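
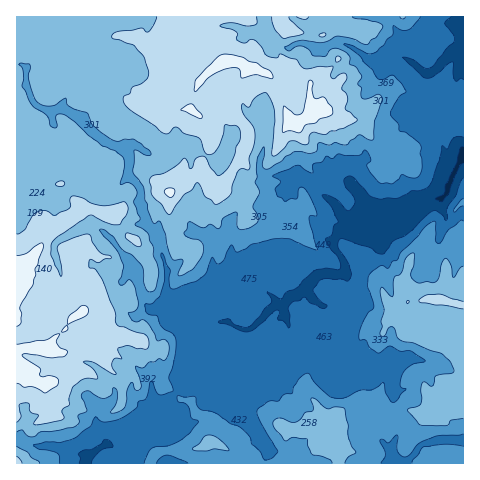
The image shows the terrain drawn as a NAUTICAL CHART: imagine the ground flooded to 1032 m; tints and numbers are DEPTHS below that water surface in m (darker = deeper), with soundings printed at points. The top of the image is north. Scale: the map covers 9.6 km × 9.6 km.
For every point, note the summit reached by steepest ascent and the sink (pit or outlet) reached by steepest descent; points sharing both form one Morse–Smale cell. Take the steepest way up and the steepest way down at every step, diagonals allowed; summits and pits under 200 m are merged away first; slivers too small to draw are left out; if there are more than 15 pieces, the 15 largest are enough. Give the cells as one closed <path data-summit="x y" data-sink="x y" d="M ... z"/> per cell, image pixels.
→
<path data-summit="295 124" data-sink="463 157" d="M386 16l-369 0-1 47 10 5 0 19 9 18 15 7 11-4 8 4 8 4 19 19 17 11 7 1 8 7 0 21 13 15-1 13 7 21 10 11 11 36-1 23 7 4 5 6 27 14 11 4 11 0 11 7 9 1 12-10 13-14 5-2 5 1 7-8 15-7 13-15 19 0 8-3 0-8-11-15-1-7-9-5-34-48 0-6 5-6 4-1 10 6 12 12 16 12 5 9 8 9 10 3 4 6 7 0 5-6 12-6 16-1 5-3 4-6 15-9 14-4 6-6 0-6 8-18-12-7 0-11-4-14-13-14-1-5 4-4 18-6 6-5 3-8 0-20 7-8 0-12-10-2-5 2-15 17-8 2-19-14-12-5 6-9 0-5-8-16z"/><path data-summit="17 267" data-sink="463 157" d="M19 64l-3 0 1 400 105 0-1-16 6-3 12-14 21 3 9-3 7-5 1-7-11-11-5-2 5-3 20-21 6-9 15 29 29 10 26-26 16-8 16-15 4-10 0-7 18 2 6 6 3 11 11 6 6-10 2-21 7-20 0-6-5-7 4-8 0-11-6-15-7 2-19 0-13 15-15 7-7 8-5-1-5 2-13 14-12 10-9-1-11-7-11 0-11-4-27-14-5-6-7-4 1-23-11-36-10-11-7-21 1-13-13-15 0-21-8-7-7-1-17-11-19-19-8-4-7-4-12 4-15-7-9-18 0-19z"/><path data-summit="438 300" data-sink="463 157" d="M440 199l-14 4-13 8-4 6-5 3-12 0-16 7-4 7 7 9 0 8-6 11-9 6-19 5 5 15 0 11-4 8 5 7 0 6-7 20-2 21-7 11-10-7-3-11-6-6-17-1-5 16-16 15-16 8-26 26-29-10-7-14-10-14-4 8-20 21-5 3 5 2 11 11-1 7-7 5-9 3-21-3-12 14-6 3 1 15 341 1 1-250-8 4-9 0-5-9z"/><path data-summit="17 267" data-sink="463 157" d="M463 16l-75 0 13 24 0 5-6 9 12 5 19 14 8-2 15-17 5-2 10 1z"/><path data-summit="17 267" data-sink="463 157" d="M463 66l-6 8 0 20-3 8-6 5-18 6-4 4 1 5 13 14 4 14 0 11 12 7-8 18 0 6-7 7 1 10 5 9 9 0 8-5z"/>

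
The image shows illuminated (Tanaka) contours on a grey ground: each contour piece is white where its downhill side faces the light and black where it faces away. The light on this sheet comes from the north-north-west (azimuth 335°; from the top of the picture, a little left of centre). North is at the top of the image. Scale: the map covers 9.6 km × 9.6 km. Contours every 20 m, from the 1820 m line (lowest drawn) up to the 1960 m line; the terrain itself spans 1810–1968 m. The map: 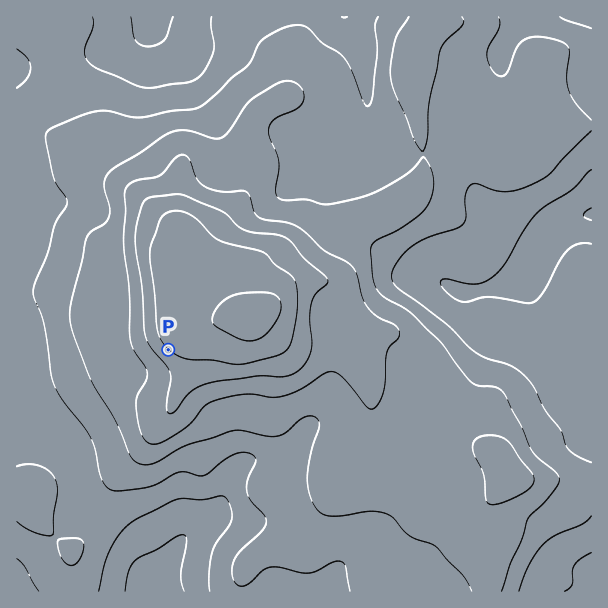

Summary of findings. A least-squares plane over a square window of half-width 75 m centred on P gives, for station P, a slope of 5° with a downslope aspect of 222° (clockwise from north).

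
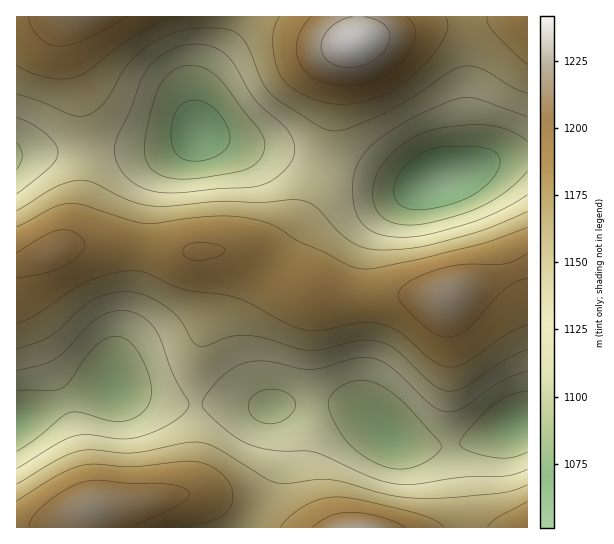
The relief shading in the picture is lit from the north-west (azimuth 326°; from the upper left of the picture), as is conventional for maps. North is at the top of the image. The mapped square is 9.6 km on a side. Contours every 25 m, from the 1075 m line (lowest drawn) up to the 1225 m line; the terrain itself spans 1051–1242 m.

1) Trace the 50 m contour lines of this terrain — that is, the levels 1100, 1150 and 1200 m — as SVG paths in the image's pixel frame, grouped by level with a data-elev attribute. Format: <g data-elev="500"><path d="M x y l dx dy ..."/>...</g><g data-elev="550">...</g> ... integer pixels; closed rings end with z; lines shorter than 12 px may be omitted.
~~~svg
<g data-elev="1100"><path d="M394 469l-14-4-15-8-14-11-10-12-9-17-4-12 3-10 8-8 11-5 11-2 10 2 11 4 23 18 36 39 0 4-2 4-13 11-16 6z"/><path d="M527 452l-16 6-16 0-25-7-8-4-2-4 2-5 7-9 24-24 16-9 18-5"/><path d="M266 424l-10-5-6-6-2-8 5-9 8-5 10-2 12 2 9 6 3 4 0 5-5 9-11 7z"/><path d="M17 391l36 0 9-3 8-7 16-24 9-11 10-7 10-3 12 4 11 11 10 22 4 18-1 8-4 8-6 7-8 5-10 2-9 0-33-9-11 0-8 5-25 21-20 13"/><path d="M171 178l-16-6-5-5-4-6-2-16 5-24 8-28 9-16 7-6 8-4 8-2 9 1 13 6 14 13 36 48 3 8 0 9-2 7-5 6-14 7-46 8z"/><path d="M527 171l-17 18-24 15-23 10-34 9-22 2-16-3-12-8-5-12-1-9 1-11 9-19 18-17 22-13 26-6 36-2 24 5 10 5 8 6"/><path d="M17 143l4 6 1 6-1 7-4 7"/></g><g data-elev="1150"><path d="M527 485l-13 5-15 3-48 5-26 0-35-3-45-13-15-2-13 0-27 3-11 0-13-4-52-32-11-4-9-1-60 11-15 0-26-3-15 1-21 9-40 24"/><path d="M17 349l22-7 12-6 30-28 13-9 15-5 16-2 20 3 22 12 12 11 14 23 6 5 7 0 21-9 14-2 21 3 35 10 13 2 13-1 35-8 19 0 9 3 8 5 37 34 8 6 8 2 8 0 8-3 39-26 25-13"/><path d="M527 211l-42 19-42 11-29 7-31 2-17-2-13-5-15-12-23-24-8-5-9-2-37 2-43-1-47 5-18 0-22-5-37-18-15-3-12 2-12 5-38 24"/><path d="M17 94l25 8 29 13 8 1 8-1 8-4 8-7 24-38 8-9 11-10 15-9 14-6 15-3 17-1 20 1 12 6 8 11 14 33 9 14 11 9 34 22 15 6 8 1 9-2 36-15 30-17 36-25 14-6 10 0 9 3 29 18 16 6"/></g><g data-elev="1200"><path d="M130 527l51-24 8-6-1-6-9-5-14-2-36-1-30-3-13 1-19 8-19 13-14 13-5 12"/><path d="M405 527l-10-5-14-5-30-5-10 1-11 3-18 11"/><path d="M17 278l28-5 17-6 18-13 4-5 1-6-3-5-7-5-8-3-8 0-14 5-28 18"/><path d="M190 259l9 1 14-2 10-4 2-4-3-4-8-2-13-2-10 1-6 4-2 4 2 5z"/><path d="M527 254l-12 6-10 4-44 1-27 6-15 6-12 6-7 7-2 7 7 10 24 23 12 6 10 1 10-3 8-7 37-39 11-6 10-4"/><path d="M29 17l2 9 8 11 10 7 10 2 11-1 15-6 43-22"/><path d="M311 17l-8 10-6 12 0 14 3 12 7 8 11 7 13 4 16 2 16-2 15-5 13-8 13-12 8-12 4-12-2-10-7-8"/></g>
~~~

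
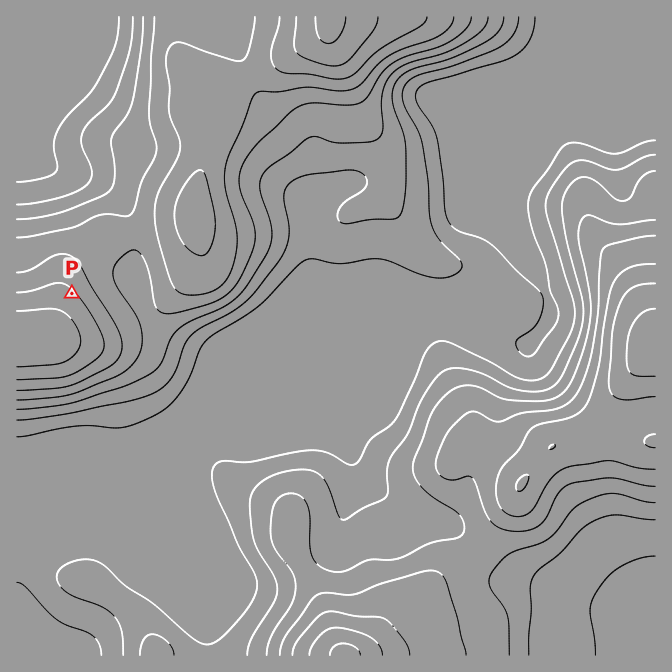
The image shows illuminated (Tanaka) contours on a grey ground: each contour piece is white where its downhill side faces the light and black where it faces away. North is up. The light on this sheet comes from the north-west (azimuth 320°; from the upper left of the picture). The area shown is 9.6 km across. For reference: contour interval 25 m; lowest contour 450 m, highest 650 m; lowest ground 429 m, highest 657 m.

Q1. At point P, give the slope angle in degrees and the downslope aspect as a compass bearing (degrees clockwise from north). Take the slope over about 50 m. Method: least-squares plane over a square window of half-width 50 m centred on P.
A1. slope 5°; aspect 42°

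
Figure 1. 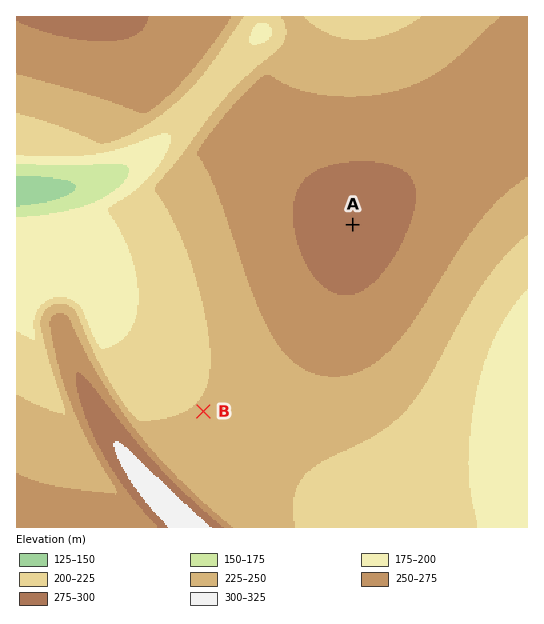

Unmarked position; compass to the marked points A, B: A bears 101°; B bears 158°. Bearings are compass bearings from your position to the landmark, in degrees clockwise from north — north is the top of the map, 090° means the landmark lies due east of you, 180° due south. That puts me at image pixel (109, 177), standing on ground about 165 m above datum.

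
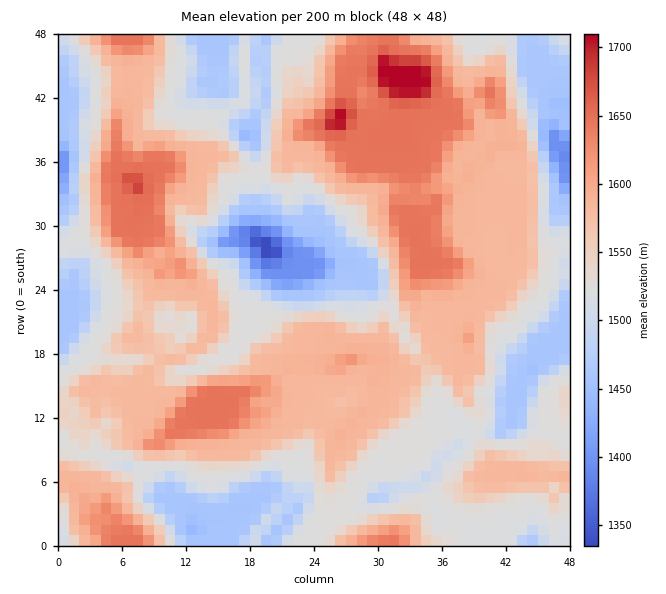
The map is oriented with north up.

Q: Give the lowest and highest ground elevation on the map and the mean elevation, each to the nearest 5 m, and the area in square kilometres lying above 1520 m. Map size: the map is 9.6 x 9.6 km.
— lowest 1335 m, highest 1710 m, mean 1550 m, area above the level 69.2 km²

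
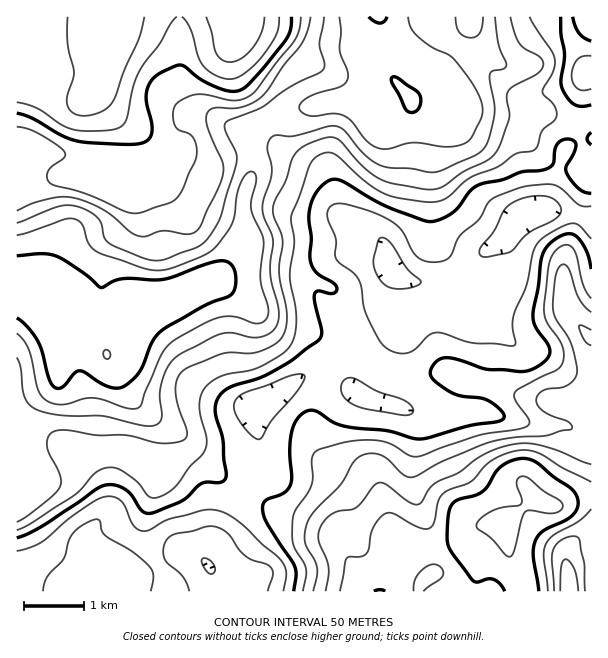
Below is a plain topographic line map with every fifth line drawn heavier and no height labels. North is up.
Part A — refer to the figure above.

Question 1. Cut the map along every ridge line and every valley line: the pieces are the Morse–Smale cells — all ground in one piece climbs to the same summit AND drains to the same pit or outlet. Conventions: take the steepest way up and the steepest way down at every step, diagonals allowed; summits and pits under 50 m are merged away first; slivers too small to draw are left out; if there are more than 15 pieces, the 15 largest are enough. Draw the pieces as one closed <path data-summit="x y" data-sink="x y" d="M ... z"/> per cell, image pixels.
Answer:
<path data-summit="503 525" data-sink="527 213" d="M552 210l-19 1-11 5-24 26-17 13-7 14-16 13-35 1-19-5-9-6-1 15-3 9 0 15 3 7-2 8-9 14-21 9-7 7-6 16 0 8 4 10-12-11-9-5-23-1-31 21-24 11 2 23 8 24 0 10-20 29 29 17 30 9 32 17 15 29 22 29 12-1 10-30 10-13 43-4 18-6 15-12 21 0 35-27 13 6 12 0 12-6 19-4 0-274-20-9z"/><path data-summit="107 354" data-sink="527 213" d="M279 151l-13 0-14 4 1 15-9 24-2 10 4 45-6 9-24 19-13 3-29 15-31 11-7 6-12 26-16 15 4 13 20 32 24 22 23 13 14 17 29 28 21 12 21-28 0-10-8-24-2-23 24-11 31-21 23 1 9 5 12 11-4-10 0-8 6-16 7-7 21-9 7-8 4-12-3-9 3-38-4-6-8-25-8-8-21-10-15-11-7-25-5-9-9-10-26-11z"/><path data-summit="107 354" data-sink="209 566" d="M41 284l-25 13 0 294 82 1 10-6 17-3 19-9 39-22 9 1 12 7 25-47 15-22-22-13-29-28-14-17-23-13-24-22-34-57-24-24-23-28z"/><path data-summit="378 17" data-sink="527 213" d="M434 90l-14 1-8 8-2 6-3 4-15 7-9 0-18-12-12-2-23 0-40 8-32 14-8 8 0 9 2 13 27-3 12 7 26 11 9 10 5 9 7 25 15 11 21 10 8 8 6 21 7 9 18 10 40 1 11-5 10-9 7-14 17-13 24-26 15-5 10-7 5-9 7-30-13-5-7-6-26-26-36-10-19-20z"/><path data-summit="107 354" data-sink="243 27" d="M38 150l-22 0 0 146 2 0 21-12 8 2 14 13 13 18 24 24 9 14 17-17 12-26 7-6 31-11 29-15 16-4 20-17 7-10-3-50-7 1-14-2-30-17-39-13-42-10-37-1z"/><path data-summit="378 17" data-sink="243 27" d="M378 16l-198 0 0 68 2 12 5 8 7 5 10 3 24 14 18 6 5 0 12-11 13-6 54-13 30 1 23 13 13-1 11-6 5-7-30-39 0-34-2-11z"/><path data-summit="503 525" data-sink="209 566" d="M246 492l-5 3-12 18-9 20-12 18-2 11-14-9-9-1-39 22-19 9-12 1-15 7 274 0-22-28-15-29-32-17-30-9z"/><path data-summit="378 17" data-sink="588 72" d="M566 16l-95 0-2 8-13 15-14 24-30 35 11-8 11 0 24 8 9 10 13 6 42 2 14-4 7 0 21 8 26-2 2-2 0-42-6-3-15-32z"/><path data-summit="107 354" data-sink="92 99" d="M81 49l-1 5-5 6-9 2-18 4-32-1 1 85 21 0 36 7 46 3 44 10 28 11 30 17 14 2 6 0 2-2 9-28 0-14-2-2-18 2-23 8-12 0-21-12-12-2-49-34-18-19-6 1 2-2-9-27z"/><path data-summit="378 17" data-sink="92 99" d="M179 16l-51 0-2 20-14 39-9 17-6 4 25 25 16 9 27 20 12 2 21 12 12 0 23-8 18-2-2-22-21-6-24-14-10-3-10-10-4-15 1-48z"/><path data-summit="503 525" data-sink="569 591" d="M591 496l-18 3-12 6-12 0-13-6-34 26 4 12 4 20 14 35 68-1z"/><path data-summit="503 525" data-sink="209 566" d="M500 524l-20 2-15 12-12 4-49 6-10 13-10 30 138 1-2-11-10-24-4-20-2-9z"/><path data-summit="503 525" data-sink="92 99" d="M126 16l-109 0-1 47 32 3 18-4 9-2 5-6 1-5 11 46 4 2 10-10 10-24 10-27z"/><path data-summit="378 17" data-sink="209 566" d="M470 16l-91 1 3 12 0 34 28 35 32-35 14-24 13-15z"/><path data-summit="378 17" data-sink="209 566" d="M468 108l0 2 9 8 36 10 26 26 16 10 5 0 4-12 6-7 22-7-1-22-7 4-20 0-21-8-7 0-14 4-16 0-26-2z"/>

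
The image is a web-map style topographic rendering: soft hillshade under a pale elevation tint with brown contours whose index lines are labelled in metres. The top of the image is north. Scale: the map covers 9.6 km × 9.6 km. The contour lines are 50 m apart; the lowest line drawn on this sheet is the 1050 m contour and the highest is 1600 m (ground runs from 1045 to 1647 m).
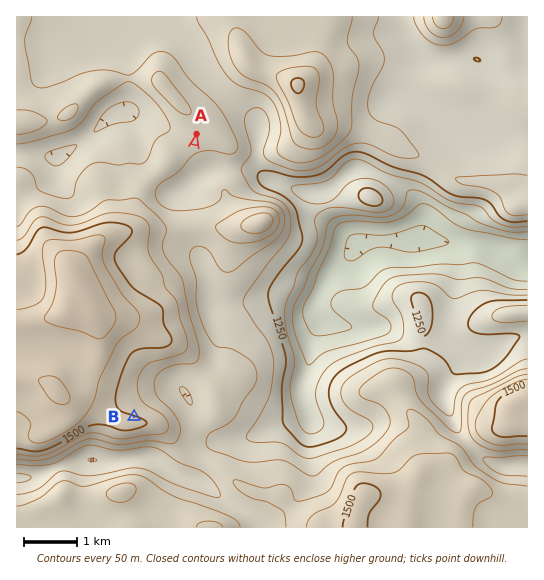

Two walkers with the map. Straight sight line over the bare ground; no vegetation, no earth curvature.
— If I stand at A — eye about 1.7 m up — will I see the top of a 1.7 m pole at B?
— No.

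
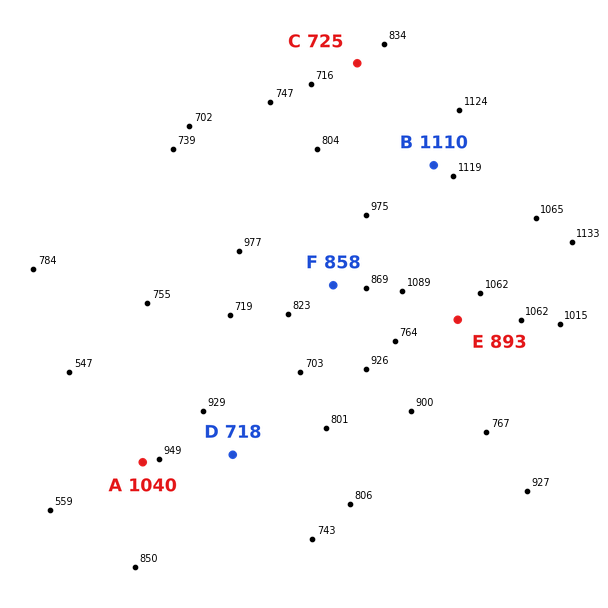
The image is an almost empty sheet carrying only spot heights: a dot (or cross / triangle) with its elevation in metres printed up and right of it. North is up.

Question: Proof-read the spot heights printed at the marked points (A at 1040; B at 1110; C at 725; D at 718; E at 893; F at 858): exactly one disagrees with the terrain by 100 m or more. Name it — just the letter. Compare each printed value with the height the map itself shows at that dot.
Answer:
A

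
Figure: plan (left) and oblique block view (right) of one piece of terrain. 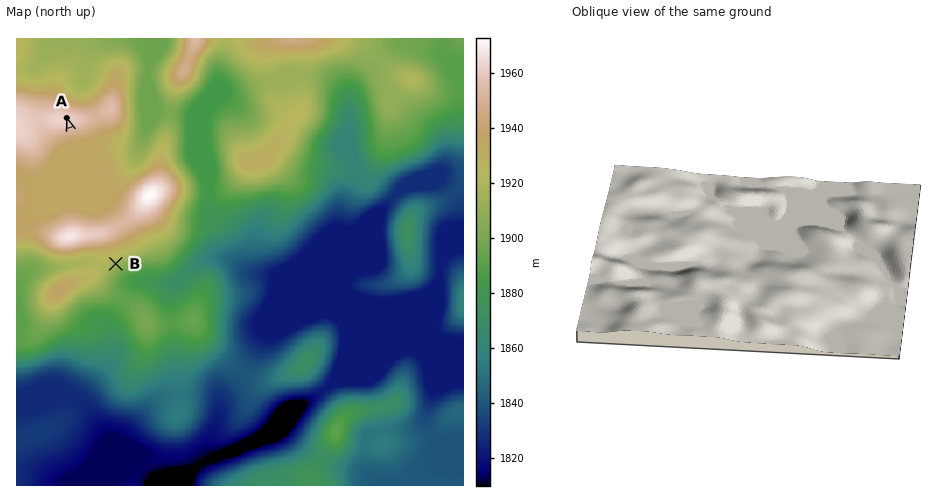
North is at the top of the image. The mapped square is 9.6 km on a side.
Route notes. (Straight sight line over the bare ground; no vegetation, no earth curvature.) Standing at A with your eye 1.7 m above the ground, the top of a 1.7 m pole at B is hidden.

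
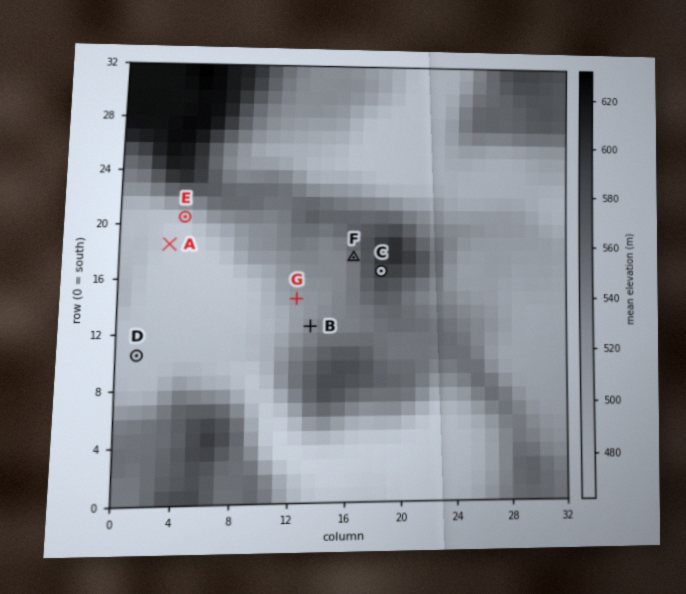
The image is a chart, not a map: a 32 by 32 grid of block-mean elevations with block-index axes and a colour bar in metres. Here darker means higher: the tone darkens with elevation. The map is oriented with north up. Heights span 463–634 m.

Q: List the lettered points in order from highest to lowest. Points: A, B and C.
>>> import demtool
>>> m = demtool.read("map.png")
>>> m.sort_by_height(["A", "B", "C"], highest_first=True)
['C', 'B', 'A']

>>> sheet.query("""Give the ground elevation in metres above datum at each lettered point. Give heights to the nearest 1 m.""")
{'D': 512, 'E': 521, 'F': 559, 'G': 539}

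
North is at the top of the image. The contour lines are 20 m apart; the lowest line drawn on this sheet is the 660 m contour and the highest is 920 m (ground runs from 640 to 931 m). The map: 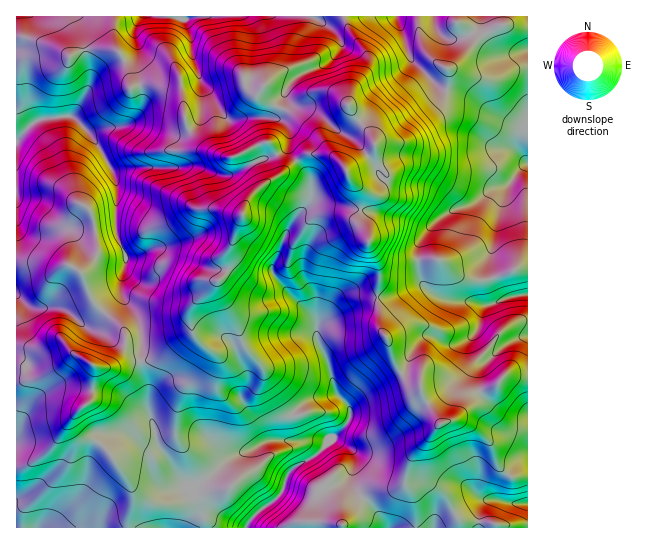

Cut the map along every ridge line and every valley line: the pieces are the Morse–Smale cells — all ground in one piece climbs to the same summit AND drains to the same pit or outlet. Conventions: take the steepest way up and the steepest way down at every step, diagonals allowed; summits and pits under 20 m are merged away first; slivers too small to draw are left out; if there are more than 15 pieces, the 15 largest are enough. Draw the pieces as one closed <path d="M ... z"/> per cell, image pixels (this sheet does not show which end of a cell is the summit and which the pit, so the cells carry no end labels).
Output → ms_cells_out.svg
<path d="M114 16l-98 1 0 277 13 13 30 1 10 4 13 12 3 0 9-5 25-25 2-9 2 12 12 16 5 13 0 35 2 0 16-4 33-26 0-24 23-26 5-1 8-7 0-20 6-12 15-42 14-14 19-12 0-10-5-12-7-8-10 1-26 13-12-1-12-5-13-12-9-13-4-31-4-4-24-7-13 0-11 4-3-19-15-28z"/><path d="M297 161l-16 14-19 10-14 14-15 42-6 12 0 20-8 7-5 1-23 26 0 24-33 26-18 5 8 29 0 20 12 38-13-1-20-15-14 2-12 10 19 22 13 26 0 9-5 16 1 10 213 0 9-17 12-13-11-16 3-20-2-9-20-15 15-16 3-11-4-8-10-8-2-5-8-32-10-17-1-19-4-7-27-25-13-19 1-8 4-5 10-27 24-30-2-22z"/><path d="M313 16l-198 0-2 25 15 28 3 19 11-4 13 0 10 4 12 1 4 4 6 33 18 22 16 8 12 1 26-13 10-1 10 14 3 16 14-14-7-9-1-24-6-6-11-2 5-5 15-32 8-6 28-12 14-16 0-5-6-11z"/><path d="M450 91l-5 2-5 13-35 34-24 1-6 4 2 16 8 12 0 4-14 14-12-4 2 4-1 31 8 12 4 13 9 9 8 4 29 0 1-15 15-22 20-14 21-6 16-14 16-4 12-15 9-7-8-10-1-8 2-15-4-5-23-10-20-16z"/><path d="M377 297l-18 0-10 4-32 26 0 14 10 17 8 32 2 5 10 8 4 8-3 11-15 16 20 15 2 9-3 20 10 15 13-8 12 0 15-4 13-34 25-28-15-22-5-16-11-4-10-11-6-11-4-16-9-16 0-17z"/><path d="M314 153l-9 2-9 6 13 18 2 22-24 30-10 27-4 5-1 8 13 19 27 25 6 12 31-26 10-4 18 0 3-24-3-12-8-15-1-12-8-12 1-31-13-14-4-11-9-9z"/><path d="M422 285l-8 2-20 9-16 1 2 30 9 16 4 16 6 11 10 11 11 4 5 16 16 23 9-3 5-4 5-31 4-9 27-31 6-11 10-8 11-6 10 0 0-26-15 1-24 9-6 0-12-4-25-1-12-5z"/><path d="M75 355l-4 1-10 11-19 10-26 4 1 86 13-3 19-13 24-34 3 12 9 8 10 3 6 4 12-9 14-2 20 15 4 1 8-2-3-14-8-22 0-20-8-29-10-1-13 6-12 1-12-3z"/><path d="M343 16l-30 1 22 14 6 11 0 5-14 16-28 12-8 6-15 32-5 5 11 2 6 6 1 24 8 10 12-7 20 2 6 2 11 14 23-16 6-8 0-5-27-37 7-19 12-17 1-11-17-25z"/><path d="M397 16l-53 1 7 16 17 25-1 11-12 17-7 19 9 14 14 15 4 10 6-3 24-1 35-34 7-15-9-4-26-26z"/><path d="M527 164l-8 6-12 15-16 4-16 14-21 6-20 14-15 22 0 14 22 1 16 15 14 5 16 0 20-7 12-6 8 0z"/><path d="M121 285l-2 9-25 25-9 5-3 0-13-12-10-4-30-1-12-12-1 84 17 1 9-3 19-10 13-12 8 2 11 8 12 3 12-1 13-6 9 0 2-10-1-25-5-13-12-16z"/><path d="M527 16l-70 0-1 5 9 4 7 9 1 9-8 13-10 9-7 4 1 10-2 10 0 2 15 2 12 6 20 16 23 10 4 5-2 15 1 8 7 10z"/><path d="M459 420l-13 1-10 6-15 20-1 19 7 15 16 11 6 9 11 20 0 6 18 1 3-21 8-7 10 0 14 4 15-1 0-26-15 0-7-4-7-7-8-23-16-15z"/><path d="M73 417l-24 34-19 13-14 3 1 61 32 0 8-4 20-22 8-17 4-23 12-17-6-5-10-3-9-8z"/>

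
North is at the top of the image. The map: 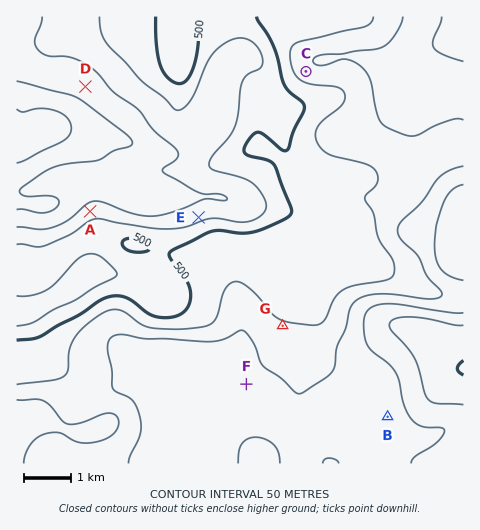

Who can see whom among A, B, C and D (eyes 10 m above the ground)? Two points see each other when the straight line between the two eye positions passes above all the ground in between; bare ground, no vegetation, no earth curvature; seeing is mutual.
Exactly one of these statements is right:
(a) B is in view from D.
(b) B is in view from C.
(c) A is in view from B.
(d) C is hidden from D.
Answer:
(d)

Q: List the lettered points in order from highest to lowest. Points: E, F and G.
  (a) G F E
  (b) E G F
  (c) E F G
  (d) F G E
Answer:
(d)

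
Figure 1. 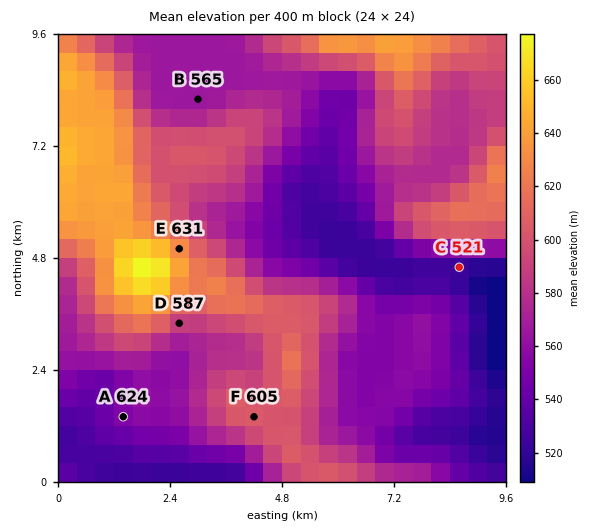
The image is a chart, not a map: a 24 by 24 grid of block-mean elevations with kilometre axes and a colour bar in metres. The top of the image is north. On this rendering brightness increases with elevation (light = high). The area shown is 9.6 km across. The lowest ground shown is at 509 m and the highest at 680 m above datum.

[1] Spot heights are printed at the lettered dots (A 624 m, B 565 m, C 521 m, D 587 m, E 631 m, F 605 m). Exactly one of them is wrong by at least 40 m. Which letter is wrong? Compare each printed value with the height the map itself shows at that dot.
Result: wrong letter A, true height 554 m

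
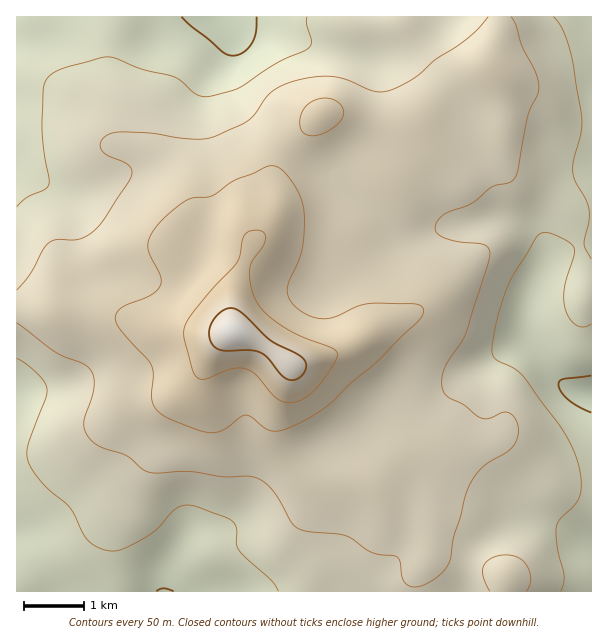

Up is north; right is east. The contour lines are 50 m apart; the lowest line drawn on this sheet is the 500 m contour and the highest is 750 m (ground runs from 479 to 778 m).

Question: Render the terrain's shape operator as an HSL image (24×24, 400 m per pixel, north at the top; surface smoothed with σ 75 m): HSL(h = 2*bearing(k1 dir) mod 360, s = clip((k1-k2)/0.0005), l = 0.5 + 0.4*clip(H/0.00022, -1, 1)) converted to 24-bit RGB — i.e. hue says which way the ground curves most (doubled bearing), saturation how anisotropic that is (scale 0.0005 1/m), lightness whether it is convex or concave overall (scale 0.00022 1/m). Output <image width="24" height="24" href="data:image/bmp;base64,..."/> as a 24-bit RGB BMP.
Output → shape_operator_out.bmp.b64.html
<image width="24" height="24" href="data:image/bmp;base64,Qk32BgAAAAAAADYAAAAoAAAAGAAAABgAAAABABgAAAAAAMAGAAATCwAAEwsAAAAAAAAAAAAAsZish2+TfIp1gpF1trqATU16YVaLlV5feHFQY2pNcIZViKFlm4uFen+Mc3yLbZKkuZyrqIyONEKTa5PO4unit7fWdGzKbGrBnoGYoIKonoaimH6DtpRseHJTNWpyjXislY+8YV66oIyufqCAepJ7eXmMi32PY5N4a5WFuqiaS3ebK8qmwseYx36Nhl18XYF1dYJThIRik29ymnuCsoOHrZWPOnWCRHZbgIxaXFJwmnV4rpiLgot6b314hIl3g6B+W4KIr6d/jXFxQYVGV3QzpHE8pFFCZ0NAgIp9cINvbIJuj398ooR+vJyCZUdqVl9JfIRLQWRLYYVYrap3kpCFd3uJdpSJiqCCX2+Cn518kYN9jHh2cV9xiWVbpoh4aXOnioGLjHyCf4NucH9ploh+vXqBok+VXWR+fpx4Vo6SV456f7iFg5qpfX6ph4ykmn6GaW+Ak5J5j4J1imtndGZucJaJmbCja2uei3Kim3WRl3uEfI5yZ5FxmHiRt262lXOpjKqSWFyNZ6ZvULhSWH5ibX1phHR4m36Oh3+YiYKQk4CUo3SjlISaaauCbpyEcmuTalKctIKxpY2trJSnjm+HdUlIfV1Co6JZgLN1R0+Nto5vlqA4PGYxSHhEWoFieIp0inyAiYKOhIWSf3CbsZiflrunZKG9Y3u+SlZwfJmOqYCns3+bqmqwnVXFuprBosOpf7qcOSlyxiQ76b5NMJhDPY9iR4JjYHxkfYhrbIx0goONaGqQqMGiqd3BR3W2Tz+EUVA6ZnQrXXA0nJpelm51UFmQw5mz0qeSkXY/HQ8ktUdl8+7YfMe1PndxQG9GRG9Ve5JlVJtUVp+BY5Czvdi3uo9YLQYOOyMGYkZZpKRaSJlLS4NFgHdTTWtLaHtO40RU7TItGz1Mc/7X1vXz5s79sFXxgXexPIF0WIlXoqdXRYYsG3EiiLg9fwpDoR9zwKW1VVONmcWgep6xZnafc4+ke4+0Rl+8k2zT89jzzO7/zP/9bMfOrSy82lvv9tDzpmzSYmaXmaCAnamPT6BkJUo0Xx9boYeiwrmPgI7Yv9PVb3a8eIS5gaO6bZmzQHG3VXnG6O7d2PTHYlcwQCYdOyslaGhDt4pty3XHvIXMup+0rKaKkpBzLDlhMkOEnnig2r2hcnKks6aLb2uDbIx8iIZqeWtUQGo9K2hO4t9v/50zQikfUlE3SllLUoVScJNbf3FqmX2NvJWpypKmq4F8OkxnJEliYXWR4eTIdlyAuK+JgWqYmGiAgFhcinlla5tlLnNmqZtB8YZcqGheUYWBT3eFaYtwaIRfY39qdY98loiKv4Sn2Y2pf1ibIlJoR4Fst9d2XXWOq76aV12bom2wonm3qJSwnqOPRVhzWFCJ0buf1La1YYaiSWCIdnWIgIx6ZHxdYodIX4VRiIhgyY6n1ZPOQDGTV4d8mr1kaKCLlqt/bUhyemZdgotxoYeZt4uZWF6VR4+tuseu0qWstHyxRVKLbnOMknB8jF1onZ9pcnVGZW8vW30ollgtdkNxbZ6ZkKaMgptme1A7YUEzY4tIW41ZaYNupYWDlYWnSoiZo614ro5ywYiHYkaHel13iF5vl4yDnI6KhWWboZKtiGigo5F2arWnVqOhhZaJhFNgj0lpmoZ6dKRsUoNRS35PYqBkkZ2EZHKQlm1wsqZzrGVFYz9IXnB0eIeRlJeLln2FeICPgJOUml6hqb2Vdp6eXnJ9b4Jkf1t8gXeUoqyrnqGrf5CpdqquY6uVbY+VeWqKhHCPtnN5yjVgn3dSRYFTWYZnhoV0kod+go6Bc3CEg2SNzMyPX4F+e2Jsa4R7jnWMeZqLhaeJmJyQhJaTeJiCbJqCVm6IdW6QeluQp117wXK34MPUjbDFSZ3Ham6wp4qjlo+GaGZ+d2KD0ciSiFSEcaF7VYmjgJxxeaKCfJ6CgpaCipmRiZ6egJR2RXV2W4KUZD+qq5rCl67R3d7s3dnuS0PRbkmus4SutYGZhlB7gmxVvsdxbY6hjL+vTU+Ek7e2ha6uh5acgZaBfaWDdHSSp3mKZJJ2MnNkNVxwl6x6gK9rnq9XvF83bCxAYEFEi3FWq2qBuFPApbPBrc66ksDEjVyef1mEjKBkeIlmf3NlopdijKFSUmZPjo9no42ATEprLEI6cYIzknwncFIXf1gaZksvYmE7UapATa6ga2G92by7uMaLgWlcf1B0eH2Wk62IbZCNcnSBn5aFrKKLXnJ/cY1ig4thckh6ZUxwfn1boG5ejIS1l5XDh37MmJ7RntG8QYSFOU5Ux51r28eoZ1midn+mcoCc"/>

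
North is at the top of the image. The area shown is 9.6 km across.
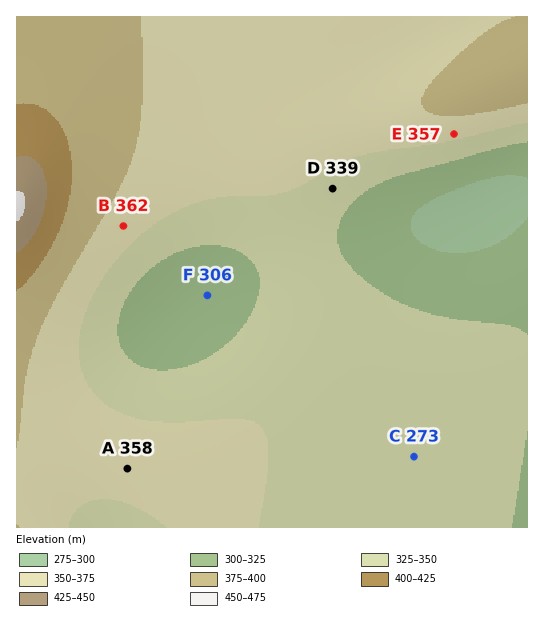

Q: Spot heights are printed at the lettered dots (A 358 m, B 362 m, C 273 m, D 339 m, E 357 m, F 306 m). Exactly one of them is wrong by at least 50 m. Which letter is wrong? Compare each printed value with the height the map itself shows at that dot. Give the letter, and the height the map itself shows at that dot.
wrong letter C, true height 336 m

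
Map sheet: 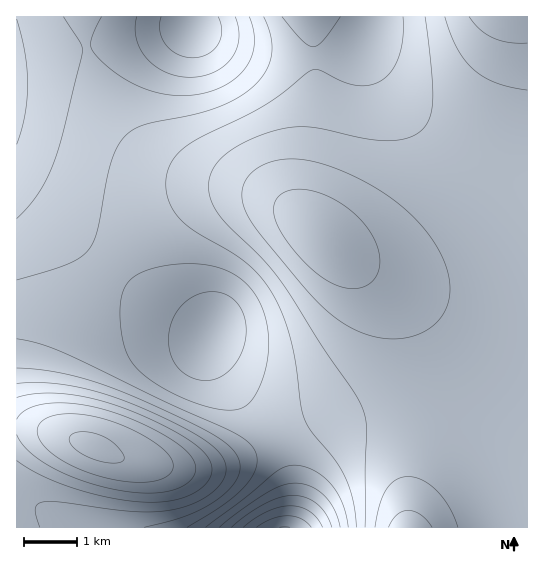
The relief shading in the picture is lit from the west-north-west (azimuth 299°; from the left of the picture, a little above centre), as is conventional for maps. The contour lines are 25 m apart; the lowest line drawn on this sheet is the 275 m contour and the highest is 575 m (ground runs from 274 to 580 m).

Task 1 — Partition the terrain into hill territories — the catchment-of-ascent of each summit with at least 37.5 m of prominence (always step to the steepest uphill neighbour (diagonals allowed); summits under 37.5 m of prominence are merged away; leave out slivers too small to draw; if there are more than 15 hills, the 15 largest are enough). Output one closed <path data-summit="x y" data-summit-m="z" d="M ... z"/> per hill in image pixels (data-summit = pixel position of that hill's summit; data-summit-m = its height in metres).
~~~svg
<path data-summit="322 237" data-summit-m="521" d="M373 16l-182 0 1 10-6 2-15 1-94 20-58 8-3 2 0 131 119 99 42 27 35 17 0 18 9 20 44 52 11 16 9 20 7 36-2 33 3-3 3-11 7-48 10-21 12-10 16-8 36-8 26 0 16 2 22 7 14 8 18 15 18 24 10 23 7 28 2 2 17 0 1-358-30-5-31-12-37-22-21-18-24-26-14-28-2-24 4-10z"/><path data-summit="94 447" data-summit-m="580" d="M17 191l-1 336 273 1 3-33-7-36-9-20-11-16-44-52-9-20 0-18-35-17-42-27z"/><path data-summit="409 527" data-summit-m="513" d="M403 419l-26 0-18 2-18 6-22 12-10 11-6 16-6 41-5 20 217 1-4-18-6-19-12-22-14-18-18-15-14-8z"/><path data-summit="515 17" data-summit-m="517" d="M527 16l-153 0-5 19 2 24 9 20 9 14 20 20 21 18 35 21 21 9 24 7 17 1z"/>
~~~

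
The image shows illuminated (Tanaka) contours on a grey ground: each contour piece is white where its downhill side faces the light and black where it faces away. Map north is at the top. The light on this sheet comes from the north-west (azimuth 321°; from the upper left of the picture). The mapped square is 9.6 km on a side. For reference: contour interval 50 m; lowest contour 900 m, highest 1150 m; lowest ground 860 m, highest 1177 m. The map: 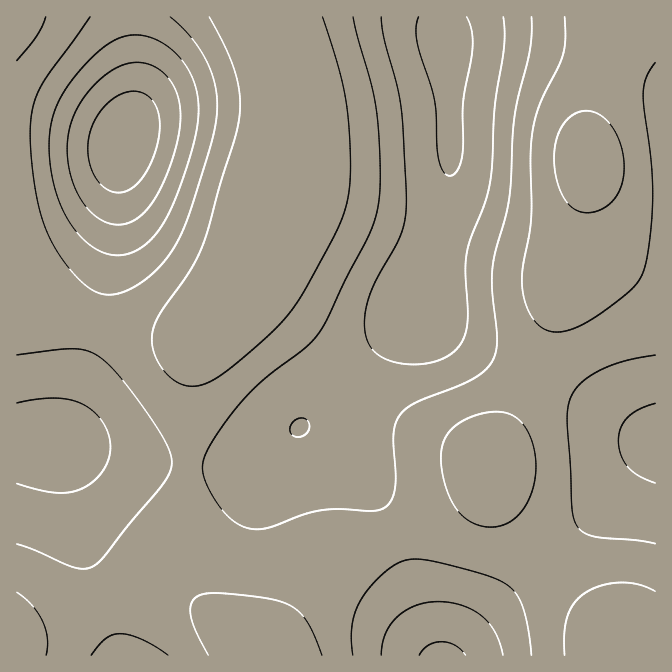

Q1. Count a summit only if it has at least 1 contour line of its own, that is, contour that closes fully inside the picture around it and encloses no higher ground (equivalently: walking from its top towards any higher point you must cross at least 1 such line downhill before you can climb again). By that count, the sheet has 2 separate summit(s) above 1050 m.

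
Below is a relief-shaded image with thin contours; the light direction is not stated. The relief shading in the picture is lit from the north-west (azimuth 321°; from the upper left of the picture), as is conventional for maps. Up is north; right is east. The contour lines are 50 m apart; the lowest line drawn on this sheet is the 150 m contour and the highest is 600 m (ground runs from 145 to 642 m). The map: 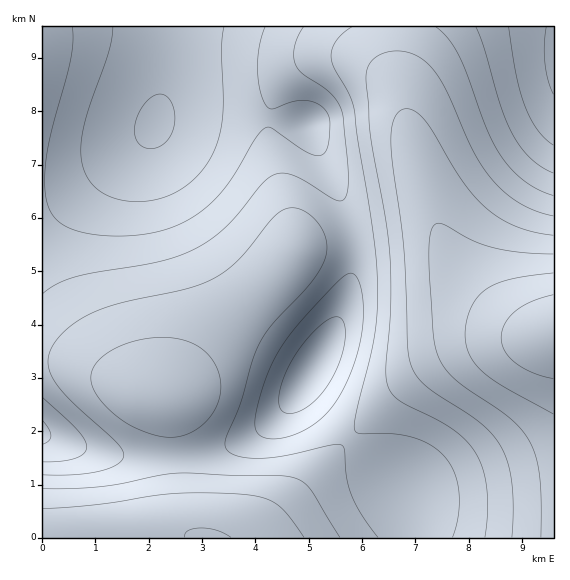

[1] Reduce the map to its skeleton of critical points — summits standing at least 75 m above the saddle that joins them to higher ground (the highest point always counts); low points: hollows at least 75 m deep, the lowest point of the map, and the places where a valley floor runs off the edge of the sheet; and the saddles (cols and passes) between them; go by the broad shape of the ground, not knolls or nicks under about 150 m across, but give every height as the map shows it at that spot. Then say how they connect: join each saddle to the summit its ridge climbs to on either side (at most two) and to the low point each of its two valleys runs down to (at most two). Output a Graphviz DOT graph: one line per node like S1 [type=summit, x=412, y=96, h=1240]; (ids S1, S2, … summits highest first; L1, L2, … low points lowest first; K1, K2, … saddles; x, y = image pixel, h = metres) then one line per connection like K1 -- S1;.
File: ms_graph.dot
graph terrain {
  S1 [type=summit, x=553, y=335, h=642];
  S2 [type=summit, x=208, y=536, h=502];
  L1 [type=low, x=155, y=124, h=145];
  L2 [type=low, x=553, y=53, h=190];
  L3 [type=low, x=313, y=368, h=213];
  L4 [type=low, x=43, y=433, h=240];
  K1 [type=saddle, x=176, y=456, h=382];
  K2 [type=saddle, x=396, y=27, h=368];
  K3 [type=saddle, x=349, y=439, h=349];
  K4 [type=saddle, x=352, y=237, h=316];
  K1 -- S2;
  K1 -- L3;
  K1 -- L4;
  K2 -- S1;
  K2 -- L1;
  K2 -- L2;
  K3 -- S1;
  K3 -- S2;
  K3 -- L3;
  K4 -- S1;
  K4 -- S2;
  K4 -- L1;
  K4 -- L3;
}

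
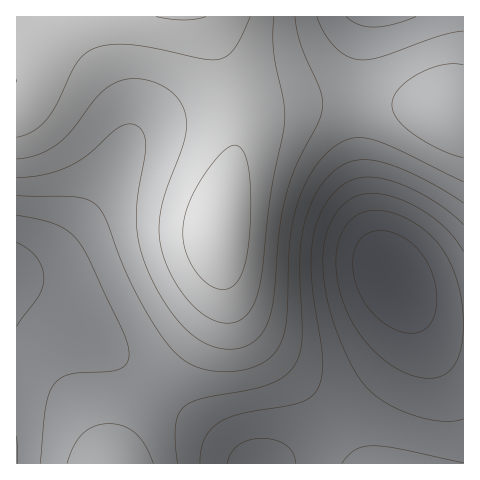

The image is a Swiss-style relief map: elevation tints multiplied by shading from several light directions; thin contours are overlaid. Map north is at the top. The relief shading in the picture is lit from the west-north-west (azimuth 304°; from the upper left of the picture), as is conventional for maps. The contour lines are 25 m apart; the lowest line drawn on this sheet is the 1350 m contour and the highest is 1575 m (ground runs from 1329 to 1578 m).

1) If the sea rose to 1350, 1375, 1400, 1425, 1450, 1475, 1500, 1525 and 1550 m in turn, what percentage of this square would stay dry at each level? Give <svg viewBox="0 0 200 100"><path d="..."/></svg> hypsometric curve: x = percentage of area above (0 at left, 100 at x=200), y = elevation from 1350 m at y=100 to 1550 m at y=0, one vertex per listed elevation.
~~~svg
<svg viewBox="0 0 200 100"><path d="M194 100l-10-12-11-13-19-13-26-12-30-12-28-13-26-13-25-12"/></svg>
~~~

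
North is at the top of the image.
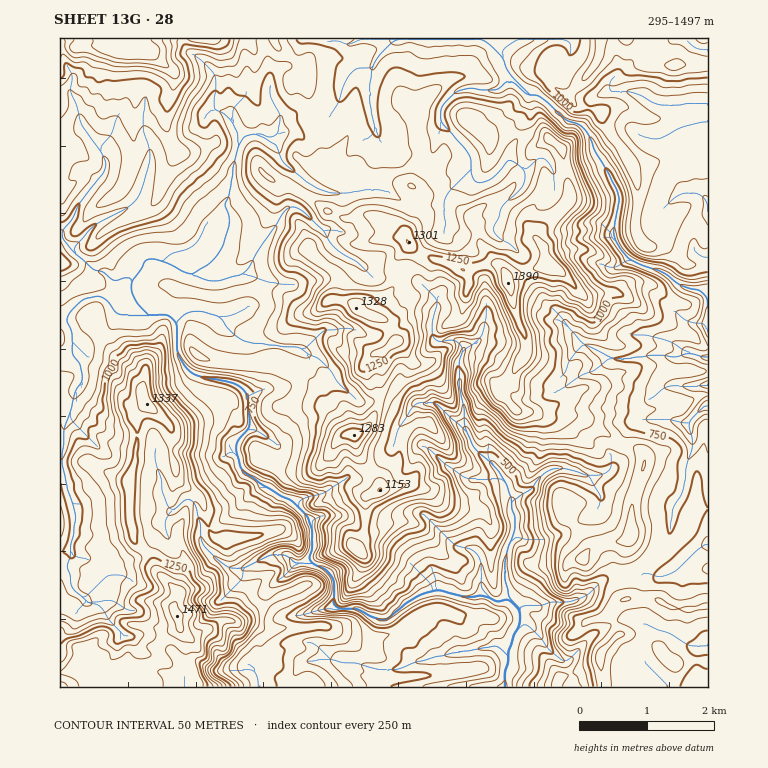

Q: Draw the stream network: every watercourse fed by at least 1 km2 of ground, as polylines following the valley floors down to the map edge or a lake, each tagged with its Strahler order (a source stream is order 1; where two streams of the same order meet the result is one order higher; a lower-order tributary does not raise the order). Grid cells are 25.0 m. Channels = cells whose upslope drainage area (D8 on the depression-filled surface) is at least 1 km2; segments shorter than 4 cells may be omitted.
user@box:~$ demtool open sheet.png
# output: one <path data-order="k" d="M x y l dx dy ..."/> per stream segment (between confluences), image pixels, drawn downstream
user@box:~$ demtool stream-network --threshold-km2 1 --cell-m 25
<path data-order="1" d="M359 665l4 0 2 1 3 0 2 2 5 0 1 2 22 0 2-2 3 0 9-5 3 0 2-2 7 0 1-2 4 0 1-1 4 0 2-2 8 0 2-2 3 0 2-1 8 0 2-2 10 0 2-2 6 0 2-1 9 0 1-2 7 0 10 10"/><path data-order="3" d="M508 656l0 9-3 5 0 17"/><path data-order="3" d="M520 610l0 14-2 2 0 3-5 5-1 12-4 3 0 7"/><path data-order="1" d="M534 605l-11 0-1 2-2 0 0 2"/><path data-order="1" d="M87 602l-15-14 0-1-1-2 0-12-4-3 0-7 4-5 0-15 1-2 0-3 2-2 0-12 2-1 0-11-2-1 0-5-2-2-1-8-4-6-2-15-1-1 0-5-2-2 0-17 2-2 0-20 1-2 0-3 4-5 0-4 2-1 0-4 1-1 0-7 2-2 0-5 2-2 0-3 6-7 0-10-1-2 0-6-9-9 0-23-1-2 0-3-6-6 2-1 0-4 2-1 0-2 13-13 2 0 2-2 6 0 2-2 7 0 2 2 1 0 7 7 2 5 5 5 30 0"/><path data-order="3" d="M490 597l6 5 4 0 1-2 4 0 2-1 1 0 12 11"/><path data-order="3" d="M312 563l5 4 4 0 1 1 5 2 0 2 5 5 0 1 2 2 0 20-2 2 0 2 4 3 2 0 1 2 19 0 13 8 9 2 1 2 4 0 2-2 1 0 19-17 5-2 3-3 2 0 5-3 3 0 2-2 5 0 2-2 8 0 2 2 3 0 2 2 12 1 2 2 13 0 2-2 12 2"/><path data-order="1" d="M478 555l1 1 0 4 2 1 0 27 9 9"/><path data-order="1" d="M172 511l2 0 11-12 5 0 6 5 0 3 1 2 0 7 2 2 0 3 2 2 0 16 1 2 0 4 17 16 2 0 5 6 2 0 1 1 16 0 25-13 15 0 2 1 2 0 5 5 0 2 18 0"/><path data-order="2" d="M512 502l0 9 3 3 0 17-2 2-1 8-4 4 0 5-1 1 0 7-2 2 0 22 2 1 0 4 1 1 0 9 12 12"/><path data-order="1" d="M588 475l-4 0-5-3-3 0-2-2-5 0-2-1-15 0-2 1-5 2-3 3-7 7-1 5-4 3-8 4-10 8"/><path data-order="1" d="M686 474l0-7 1-2 0-5 4-5 0-3 1-2 0-14-1-1 0-4-2-1 0-9 15-15 4 0"/><path data-order="2" d="M466 431l5 9 0 3 2 2 0 2 27 25 1 5 4 3 2 5 1 2 0 5 4 5 0 5"/><path data-order="1" d="M419 403l17 0 18 18 2 0 10 10"/><path data-order="1" d="M694 386l14 0 0-2"/><path data-order="1" d="M307 354l-5-5-2 0-1-2-19 0-2-2-11 0-2-2-14 0-1-1-5 0-7-5-2 0-12-12 0-4-5-5-1 0-2-1-5 0-2-2-3 0-2-2-14 0-1 2-4 0-8 8 0 2"/><path data-order="2" d="M463 352l0 2-4 5 0 30 2 2 0 7 2 1 0 5 1 2 0 20 2 2 0 3"/><path data-order="1" d="M583 343l1 2 4 0 1 2 16 7 3 3 3 0 2 2 19 0 1-2 12 0 2-2 20 0 2 2 10 0 5-3 10 0 2 1 3 0 2 2 7 0"/><path data-order="3" d="M177 323l0 29 2 2 0 3 3 3 2 5 8 9 2 0 2 2 3 0 2 1 5 0 1 2 11 0 1 2 7 0 2 1 5 0 1 2 6 2 6 6 0 2 2 2 0 17 2 1 0 14-12 12 0 1-2 2 0 10 2 2 0 3 2 2 0 7 3 3 0 2 2 0 0 2 8 3 12 10 3 0 14 10 8 2 19 19 0 5 3 5 0 23-3 5 0 4 3 3"/><path data-order="1" d="M432 320l0 17 5 5 7 0 2-2 10 0 7 7 0 5"/><path data-order="3" d="M148 315l21 0 8 8"/><path data-order="3" d="M131 281l0 12 4 5 1 5 12 12"/><path data-order="2" d="M192 274l-8-2-7-5-2 0-8-5-9-1-1-2-10 0-4 3 0 5-12 14"/><path data-order="2" d="M76 254l3 3 2 0 13 14 9 0 10 10 5 0 5-3 7 0 1 1 0 2"/><path data-order="1" d="M331 244l-9-15-1 0-19-19-2 0-5-3-5 0-7 5 0 1-5 7-1 5-5 5 0 2-4 3 0 2-5 5 0 2-7 8-6 15-7 7-2 0-1 2-7 0-2 2-3 0-2 1-3 0-2 2-14 0-1-2-4 0-1-1-2 0-2-2-3 0-2-2"/><path data-order="1" d="M706 200l0 1 2 2 0 10"/><path data-order="1" d="M143 186l-2 2 0 3-1 2-2 5-8 9-2 0-3 3-5 2-12 6-9 4-3 3-2 0-20 22 0 3 2 2 0 2"/><path data-order="1" d="M525 178l0-7-7-7-1 0-7-5-2 0-1 2 0 2-4 3 0 2-12 12-1 0-2 1-3 0-2 2-7 0-3-3 0-4-2-2 0-5"/><path data-order="1" d="M294 171l-12-10 0-2-2-1 0-4-2-2 0-3-1-2 0-3-4 0-1-2-2 0-5-5-4 0-5-3"/><path data-order="2" d="M471 169l0-11-2-2 0-2-3-3 0-2-12-12 0-1-13-14 0-13 1-2 0-2 14-13 2 0 1-2 5 0 2-2 10 0 2 2 20 0 7-7 0-2 8 0 14 14 3 0"/><path data-order="2" d="M238 146l0 5-2 1 0 6-2 1 0 5-1 2 0 12-2 2 0 8-2 2 0 6-5 7 0 4 4 3 0 3 1 2 0 12-1 2-2 8-2 2 0 5-1 1-2 5-3 4 0 2-11 10-8 3-5 5-2 0"/><path data-order="2" d="M256 134l-11 2-2 1-2 5-3 4"/><path data-order="1" d="M278 134l-1 0-4 3-6 0-4-3-7 0"/><path data-order="1" d="M84 129l3 3 0 2 4 3 0 2 5 5 0 2 5 5 3 8 2 2 0 7-2 1 0 4-8 8 0 2-7 7 0 1-10 12-7 17-10 10 0 9 14 15"/><path data-order="1" d="M375 125l0-1-2-2 0-5-2-2 0-8-1-2 0-24 1-1 0-10 2-2 0-3 5-7 0-2 15-15 2 0 2-2 86 0 3 4 2 0 15 15 0 2 2 1 0 5 5 7 0 2 20 20"/><path data-order="1" d="M214 110l9 2 10 10 0 2 1 1 0 4 2 0 0 2 2 1 0 14"/><path data-order="1" d="M648 100l2 2 2 0 2 1 3 0 2 2 23 0 2-2 24 0 0 2"/><path data-order="2" d="M530 95l9 0 5 5 1 0 21 20 1 0 2 2 5 0 2 2 3 0 9 8 3 9 2 1 0 5 3 5 0 2 7 9 2 5 3 3 0 2 3 5 0 3 4 4 0 1 3 5 0 5 2 2 0 3-2 2 0 7-2 2 0 6-1 2 0 9-2 1 0 4 2 1 0 5 3 4 2 5 7 7 0 1 1 2 5 2 9 5 3 0 2 1 3 0 2 2 5 0 8 5 2 0 9 9 1 0 4 3 3 0 2 2 3 0 2 1 8 0 9 9 0 34"/>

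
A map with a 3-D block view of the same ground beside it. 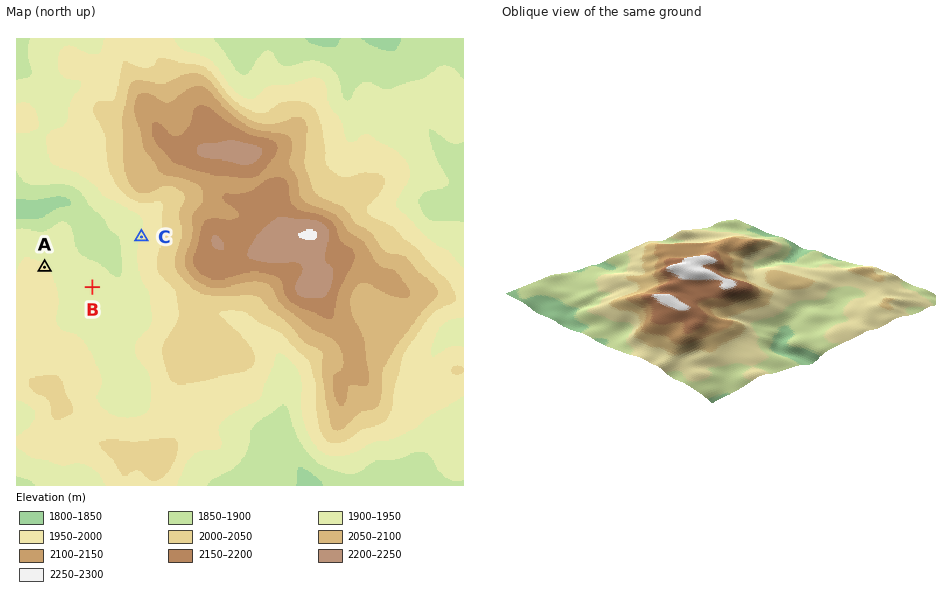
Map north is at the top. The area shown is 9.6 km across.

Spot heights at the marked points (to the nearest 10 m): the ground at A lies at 1950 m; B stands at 1920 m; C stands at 1950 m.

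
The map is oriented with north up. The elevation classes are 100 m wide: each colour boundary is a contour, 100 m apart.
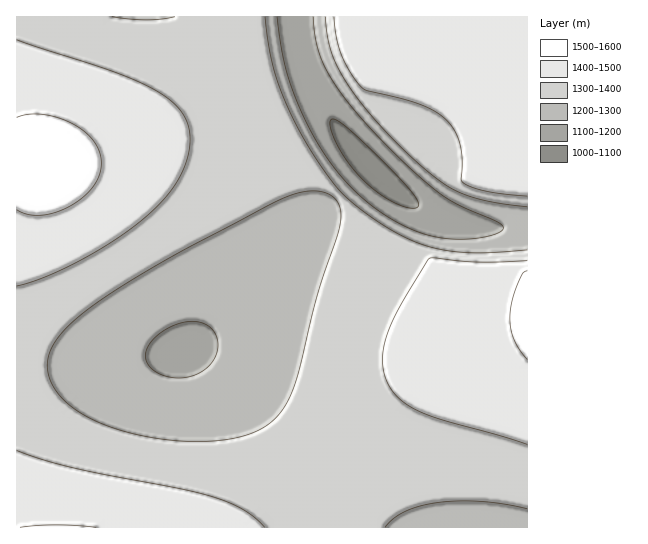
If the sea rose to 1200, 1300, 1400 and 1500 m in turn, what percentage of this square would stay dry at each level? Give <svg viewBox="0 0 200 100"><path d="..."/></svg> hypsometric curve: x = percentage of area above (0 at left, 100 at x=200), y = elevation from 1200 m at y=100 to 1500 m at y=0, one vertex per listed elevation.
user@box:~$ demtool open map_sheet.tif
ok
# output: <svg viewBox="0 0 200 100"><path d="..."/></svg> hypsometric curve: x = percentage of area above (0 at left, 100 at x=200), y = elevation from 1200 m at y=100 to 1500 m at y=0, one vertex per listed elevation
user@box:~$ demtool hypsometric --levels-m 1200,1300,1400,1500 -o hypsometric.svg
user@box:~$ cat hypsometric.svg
<svg viewBox="0 0 200 100"><path d="M187 100l-41-33-82-34-58-33"/></svg>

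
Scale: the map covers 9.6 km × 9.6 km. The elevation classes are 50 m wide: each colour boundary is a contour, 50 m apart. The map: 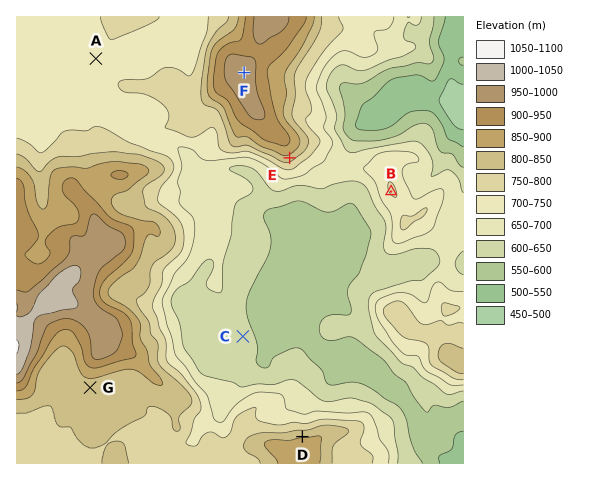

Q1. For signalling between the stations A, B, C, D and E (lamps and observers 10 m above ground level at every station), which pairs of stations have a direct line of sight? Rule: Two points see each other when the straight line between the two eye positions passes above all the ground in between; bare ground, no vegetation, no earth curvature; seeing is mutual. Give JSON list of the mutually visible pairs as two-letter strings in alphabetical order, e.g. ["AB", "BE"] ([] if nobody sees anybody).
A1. ["BC", "BD", "BE", "CD", "CE", "DE"]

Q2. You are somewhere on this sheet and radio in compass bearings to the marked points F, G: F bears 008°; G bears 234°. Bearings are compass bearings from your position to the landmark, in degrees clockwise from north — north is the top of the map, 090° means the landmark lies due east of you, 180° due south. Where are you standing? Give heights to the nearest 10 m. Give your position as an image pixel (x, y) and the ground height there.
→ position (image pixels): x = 212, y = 299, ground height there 640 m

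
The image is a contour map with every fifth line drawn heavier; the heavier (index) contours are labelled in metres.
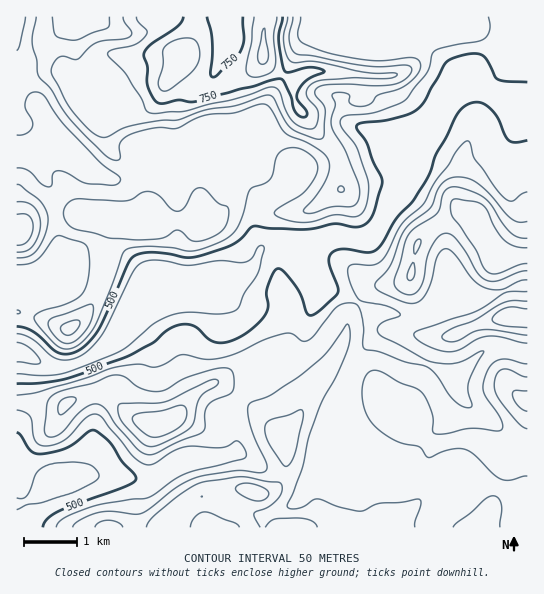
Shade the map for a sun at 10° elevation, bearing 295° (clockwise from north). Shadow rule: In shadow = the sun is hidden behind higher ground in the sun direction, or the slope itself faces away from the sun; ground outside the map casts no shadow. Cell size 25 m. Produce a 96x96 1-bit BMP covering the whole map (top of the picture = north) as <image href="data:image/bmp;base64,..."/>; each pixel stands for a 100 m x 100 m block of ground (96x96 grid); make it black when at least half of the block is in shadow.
<image width="96" height="96" href="data:image/bmp;base64,Qk2+BAAAAAAAAD4AAAAoAAAAYAAAAGAAAAABAAEAAAAAAIAEAAATCwAAEwsAAAIAAAAAAAAA////AAAAAAAAAAAAAAAAAAAAAAAAAAAAAAAAAAAAAAAAAAAAAAAAAAAAAAAAAAAAAAHwAAAAAAAAAAAAAAP4AAAAAAAAAAAAAAP4AAAAAAAAAAAAAAH4AAAAAAAAAAAAAAA4AAAAAAAAAAAAAAAcAAAAAAAAAAAAAAAcAAAAAAAAAAAAAAAOAAAAAAAAAAA4AAAPAAAAAAAAAAA/wAAPgAAAAAAD+AB/+AAPgAAAAAAH/gB//AAPgAAAAAAD/wA//gAPgAAAAAAB/wA//gAPwAAAAAAB/wAf/gAHwAAAAAAA/wAH/gAHwAAAAAAA/wAD/gADwAAAAAAAfwAB/gAD4AAAAAAAfwAB/gAB4AAAAAAAPgAA/gAB4AAAAAAAHAAAfgAA8AAAAAAAAAAAPgAA8AAAAAAAAAAABwAAeAAAAAAAAAAAA4AAOAAAAAAAAAAAAYAAPAAAAAAAAAAAAAAAHAAAAAAAAAAAAAAADAAAAAAAAAAAAAAABgAAAAAAP4AAAAAABgAAAAAAf/AAAAAAAwAAHgAAf/gAAAAAA4AAP4AAP/wAAAAAAYAAP8AAP/wAAAAAAcAAH8AAP/4AAAAAAcAAB4AAH/4AAAAAAcAAAAAAD/4AAAAAAYAAAAAAB/8AAAAAAIAAAAAAA/8AAAAAAAAAAAAAAf8AAAAAAAAOAAAAAf+AAAAAAAAfgAAAAP+AAAAAAAA/wAAAAP+AAAAAAAA/wAAAAH/AAAAAAAA/wD8AAH/AAAAAAAAfwD8AAH/AAAAAAAAfwD8AAD/AAAAAAAAfwB8/4D/gPwAAAAAfwA7/8D/g/8AAAAAfwAD/8B/w//wAAAAPwAB/8A/Af/4AAAAPgAB/4AGAH/4AAAAPgAA/wAAAD/4AAAAHAAA/gAAAA/wAcAAAAAAfgAAAAfgD+AAAADgfAAAAAPgD+PwAAPgeAAAAAHgB+P4AAPgMAAAAAHgAcP4AAPAAAAAAADgAAf4AAOAAAAAAADAAAf4AAEAAAAAAAAAAAfwAAAAAAAAAAAAAAfgAAAAAAAAAAAAAAPAAAAAAAAAAAAAAAOAAAAAAAAAAAAAAAOAAAAAAAAAAAAAAAOAAAAAAAAAAAAAAAOAAAAAAAAAAAAAAAeAAAAAAAAAAAAAAAPAAAAAAAB4AAAAAAPgAAAAAAD+AAAAAD/AAAAAAAD/wAAAAf/AAAAAAAD/z/AAA/+AAAAAAAAf7//gB/8AAAAAAAAB7//4B//wAAAAAAAAZ//8B//8AAAAAAAAA//8A/H4AAAAAAAAAf/8AfAA/wAAAAAAAH/+D/gB/4AAAAAAEAP+H/wP/4AAAAAAEAB/H/4//4AAAAAAAAAfH/w//wAAAAAAAAAfj/AH/wAAAAAAAOAPwAAB/wAAAAAAAOAH4AAAfgAAAAAAAPAH+AAAPAAAAAAAAHAH/4AAAAAAAAAAAHAH/+AAAAAAAAAAAHAH/8AAAAAAAAAAACAH/4AAAAAAAAAAAAAH/wAAAAAAAAAAAAAH/AAAAAAAAAAAAAAH+AAAAAAAAAAAAAAD8AAAAAAA="/>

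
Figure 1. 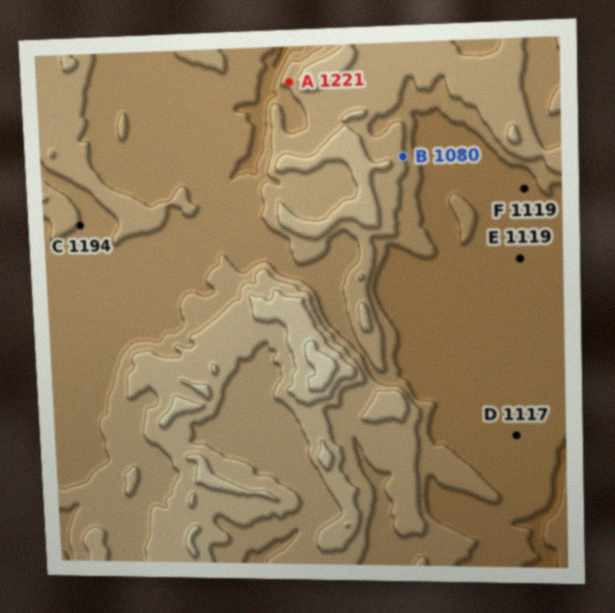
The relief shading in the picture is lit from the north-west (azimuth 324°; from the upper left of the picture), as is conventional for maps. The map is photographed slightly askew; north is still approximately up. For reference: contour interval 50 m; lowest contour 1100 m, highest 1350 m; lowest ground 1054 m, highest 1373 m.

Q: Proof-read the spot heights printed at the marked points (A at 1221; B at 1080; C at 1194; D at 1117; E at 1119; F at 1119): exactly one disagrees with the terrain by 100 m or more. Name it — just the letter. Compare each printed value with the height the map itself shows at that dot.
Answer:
B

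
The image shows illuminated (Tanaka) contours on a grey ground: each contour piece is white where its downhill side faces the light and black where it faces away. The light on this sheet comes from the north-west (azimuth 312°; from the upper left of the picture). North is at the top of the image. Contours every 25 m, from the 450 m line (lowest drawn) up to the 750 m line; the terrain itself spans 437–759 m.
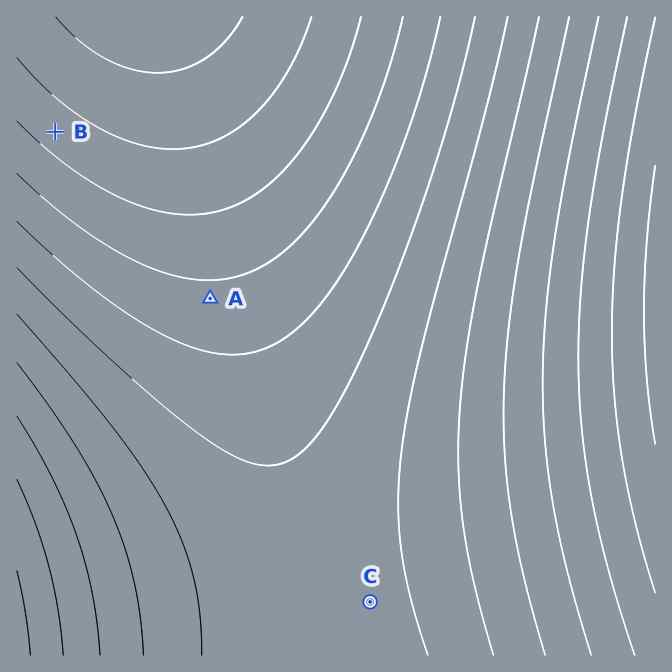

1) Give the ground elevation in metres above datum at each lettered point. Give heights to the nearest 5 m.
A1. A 530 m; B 490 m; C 590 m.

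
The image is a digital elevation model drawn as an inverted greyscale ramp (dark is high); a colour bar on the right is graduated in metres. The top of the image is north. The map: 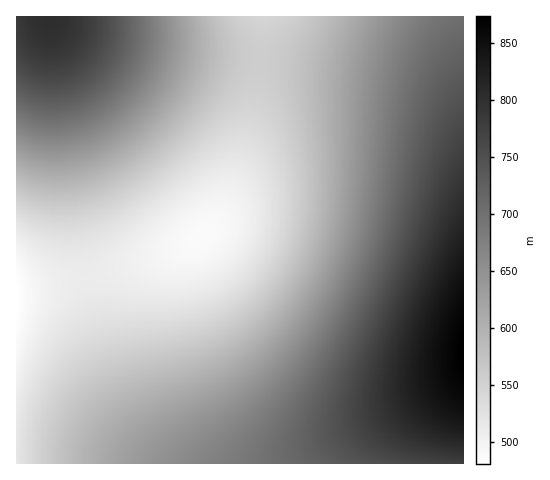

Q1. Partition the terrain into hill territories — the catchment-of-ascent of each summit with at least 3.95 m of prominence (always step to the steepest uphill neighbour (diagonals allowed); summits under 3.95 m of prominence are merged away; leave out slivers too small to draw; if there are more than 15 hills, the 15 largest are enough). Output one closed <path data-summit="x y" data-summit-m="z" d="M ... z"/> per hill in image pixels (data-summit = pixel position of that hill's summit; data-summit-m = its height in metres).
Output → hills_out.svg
<path data-summit="463 353" data-summit-m="874" d="M463 16l-200 1-3 49-12 66-18 63-18 33-15 12-16 8-48 18-55 14-62 10 1 174 447-1z"/><path data-summit="48 19" data-summit-m="803" d="M263 16l-247 1 1 272 56-8 60-15 48-18 16-8 15-12 18-33 18-63 12-66z"/>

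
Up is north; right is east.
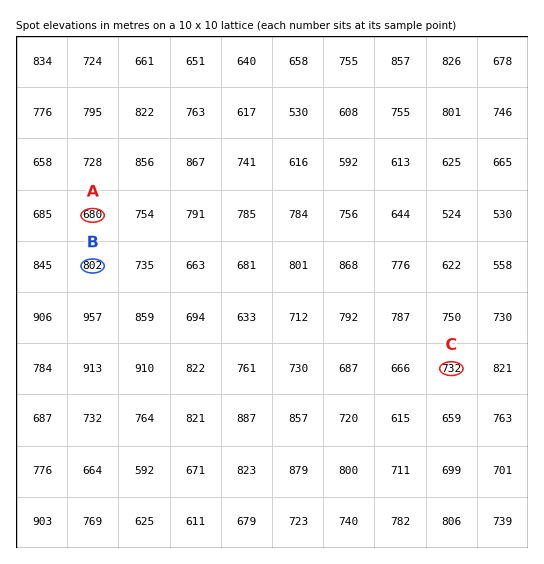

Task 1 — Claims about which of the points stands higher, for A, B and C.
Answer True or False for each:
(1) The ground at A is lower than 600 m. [False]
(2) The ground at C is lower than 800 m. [True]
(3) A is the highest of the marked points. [False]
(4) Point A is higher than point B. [False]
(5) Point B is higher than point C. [True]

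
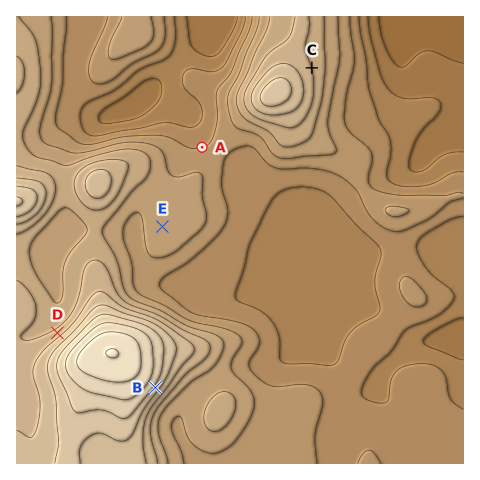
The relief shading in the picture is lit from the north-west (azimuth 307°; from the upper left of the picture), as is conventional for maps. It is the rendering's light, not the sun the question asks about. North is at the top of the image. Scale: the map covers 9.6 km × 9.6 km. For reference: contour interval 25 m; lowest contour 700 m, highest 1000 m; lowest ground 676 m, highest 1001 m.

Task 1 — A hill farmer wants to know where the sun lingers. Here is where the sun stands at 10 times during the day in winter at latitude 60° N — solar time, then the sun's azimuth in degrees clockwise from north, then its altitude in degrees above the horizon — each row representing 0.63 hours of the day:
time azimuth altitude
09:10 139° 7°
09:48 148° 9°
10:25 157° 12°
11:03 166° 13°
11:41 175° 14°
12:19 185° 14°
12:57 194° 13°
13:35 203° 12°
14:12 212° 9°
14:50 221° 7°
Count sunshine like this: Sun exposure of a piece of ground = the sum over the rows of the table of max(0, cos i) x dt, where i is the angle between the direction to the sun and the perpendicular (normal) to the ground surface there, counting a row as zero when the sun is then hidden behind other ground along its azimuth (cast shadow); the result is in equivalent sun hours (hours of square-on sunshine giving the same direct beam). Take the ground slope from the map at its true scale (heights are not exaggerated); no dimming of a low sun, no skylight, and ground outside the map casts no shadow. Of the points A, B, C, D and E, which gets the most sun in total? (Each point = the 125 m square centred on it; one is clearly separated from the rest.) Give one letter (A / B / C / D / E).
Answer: B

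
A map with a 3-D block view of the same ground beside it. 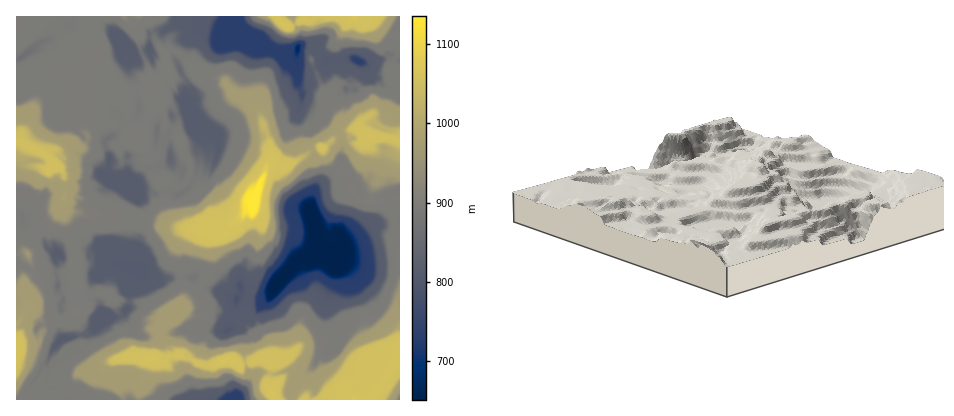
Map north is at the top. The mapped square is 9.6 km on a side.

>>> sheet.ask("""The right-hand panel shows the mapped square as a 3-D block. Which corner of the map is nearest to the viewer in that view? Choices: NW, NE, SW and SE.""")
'SW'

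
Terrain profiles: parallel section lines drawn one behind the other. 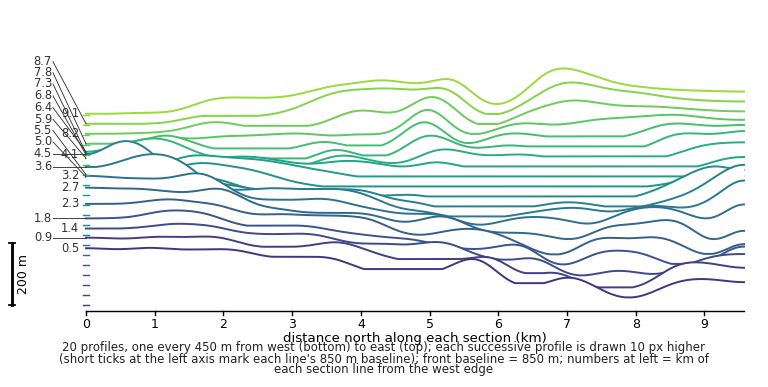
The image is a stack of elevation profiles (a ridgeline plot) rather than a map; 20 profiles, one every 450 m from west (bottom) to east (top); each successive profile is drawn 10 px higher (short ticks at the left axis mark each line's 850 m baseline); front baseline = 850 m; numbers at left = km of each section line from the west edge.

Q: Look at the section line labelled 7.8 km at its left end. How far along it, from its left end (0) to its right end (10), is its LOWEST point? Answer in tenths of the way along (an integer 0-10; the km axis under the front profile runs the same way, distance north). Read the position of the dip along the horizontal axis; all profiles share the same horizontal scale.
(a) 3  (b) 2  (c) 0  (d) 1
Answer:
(c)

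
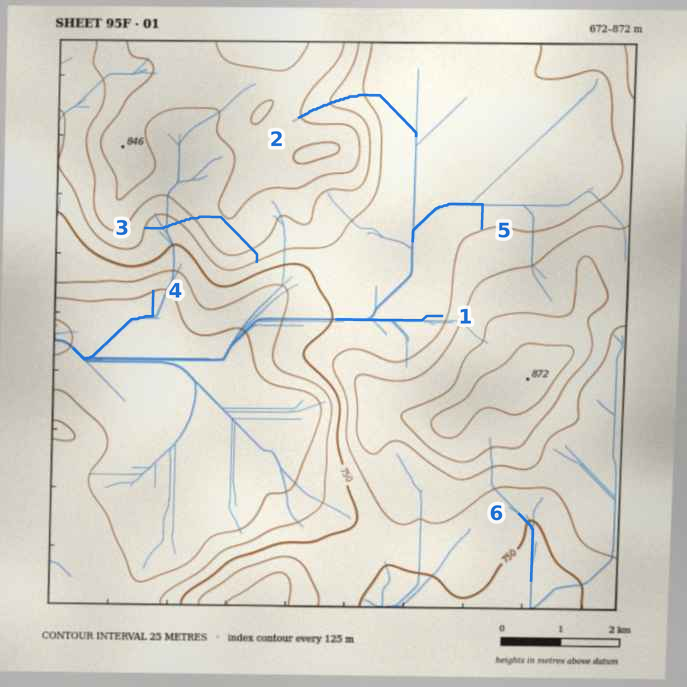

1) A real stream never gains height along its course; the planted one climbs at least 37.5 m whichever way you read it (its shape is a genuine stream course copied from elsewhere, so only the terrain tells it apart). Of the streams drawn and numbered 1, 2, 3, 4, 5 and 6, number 3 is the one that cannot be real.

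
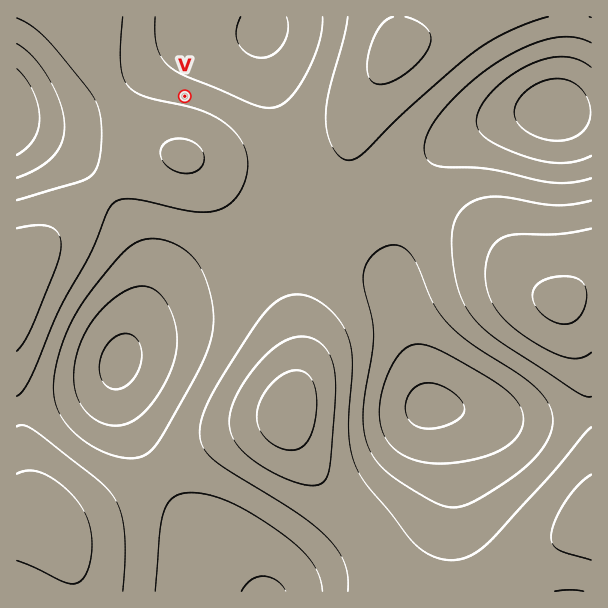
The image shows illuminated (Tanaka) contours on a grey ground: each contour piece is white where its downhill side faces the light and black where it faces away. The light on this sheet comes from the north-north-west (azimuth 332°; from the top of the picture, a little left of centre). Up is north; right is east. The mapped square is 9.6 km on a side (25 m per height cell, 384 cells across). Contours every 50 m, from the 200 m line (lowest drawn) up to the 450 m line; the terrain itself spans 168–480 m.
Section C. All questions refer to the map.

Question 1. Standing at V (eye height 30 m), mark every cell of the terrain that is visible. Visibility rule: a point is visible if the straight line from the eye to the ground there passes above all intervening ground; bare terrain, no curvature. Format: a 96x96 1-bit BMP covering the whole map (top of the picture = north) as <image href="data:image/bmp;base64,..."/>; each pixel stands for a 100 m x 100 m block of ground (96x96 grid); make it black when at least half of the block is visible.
<image width="96" height="96" href="data:image/bmp;base64,Qk2+BAAAAAAAAD4AAAAoAAAAYAAAAGAAAAABAAEAAAAAAIAEAAATCwAAEwsAAAIAAAAAAAAA////AAAAAAAAAAAAAAAAAAAAAAAAAAAAAAAAAAAAAAAAAAAAAAAAAAAAAAAAAAAAAAAAAAAAAAAAAAAAAAAAAAAAAAAAAAAAAAAAAAAAAAAAAAAAAAAAAAAAAAAAAAAAAAAAAAAAAAAAAAAAAAAAAAAAAAAAAAAAAAAAAAAAAAAAAAAAAAAAAAAAAAAAAAAAAAAAAAAAAAAAAAAAAAAAAAAAAAAAAAAAAAAAAAAAAAEAAAAAAAAAAAAAAAEAAAAAAAAAAAAAAAMAAAAAAAAAAAAAAAMAAAAAAAAAAAAAAAMAAAAAAAAAAAAAAAMAAAAAAAAAAAAAAAMAAAAAAAAAAAAAAAMAAAAAAAAAAAAAAAMAAAAAAAAAAAAAAAMAAAAAAAAAAAAAAAcAAAAAAAAAAAAAAAcAAAAAAAAAAAAAAAcAAAAAAAAAAAAAAAcAAAAAAAAAAAAAAAcAAAAAAAAAAAAAAA8AAAAAAAAAAAAAAA8AAAAAAAAAAAAAAB4AAAAAAAAAAAAAABgAAAAAAAAAAAAAAAAAAAAAAAAAAAAAAAAAAAAAAAAAAAAAAAAAAAAAAAAAAAAAAAAAAAAAAAAAAAAAAAAAAAAAAAAAAAAAAAAAAAAAAAAAAAAAAAAAAAAAAAAAAAAAAAAAAAAAAAAAAAAAAAAAAAAAAAAAAAAAAAAAAAAAAAAAAAAHAAAAAAAAAAAAAAAP8AAAAAAAAAAAAAAf/AAAAAAAAAAAAAA//gAAAAAAAAAAAAB//wAAAAAAAAAAAAD//4AAAAAAAAAAAAD//8AAAAAAAAAAAAH//8AAAAAAAAAAAAP//+AAAAAAAAAAAAP///AAAAAAAAAAAAP///gAAAAAAAAAAAP///wAAAAAAAAAAAP///4AAAAAAAAAAAP///8AAAAAAAAAAAP///8AAAAAAAAAAAP///8AAAAAAAAAAAP///8AAAAAAAAAAAP///8AAAAAAAAAAAP///8AAAAAAAAAAAH///8AAAAAAAAAAAH///8AAAAAAAAAAAD///8AAAAAAAAMAAB///8AAAAAAAAcAAAf+AAAAAAAAAA+AAAAAAAAAAAAAAB+AAAAAAAAAAAAAAD+AAAAAAAAAAAAAAH+AAAAAAAAAAAAAAH+AAAAAAAAAAAAAAP+AAAAAAAAAAAAAAf+AAAAAAAAAAAAAA//AAAAAAAAAAAAAD//AAAAAAAAAAAfAH//AAAAAAAAAAB/wf//AAAAAAAAAAH/////gAAAAAAAAAP/////gAAAAAAAAA//////wAAAAAAAAB//////wAAAAAAAAH//////4AAAAAAAAP//////4AAAAAAAAf//////8AAAAAAAA///////8AAAAAAAB///////+AAAAAAAB///////+AAAAAAAD////////AAAAAAAD////////AAAAAAAH////////AAAAAAAH////////gAAAAAAH////////gAAAAAAP////////gAAAAAAP////////AAAAAAAP////////AAAAAAAf////////AAAAAA="/>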